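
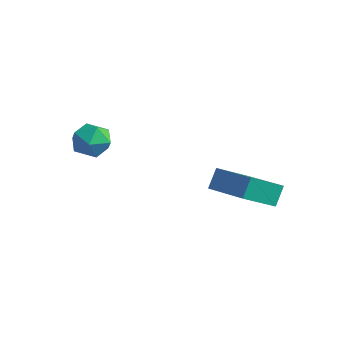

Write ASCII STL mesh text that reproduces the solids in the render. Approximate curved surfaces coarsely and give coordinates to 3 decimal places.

solid 
facet normal -0.473 0.829 0.299
outer loop
vertex -3.981 -1.235 2.039
vertex -4.014 -1.583 2.952
vertex -3.252 -1.044 2.662
endloop
endfacet
facet normal -0.039 0.967 -0.251
outer loop
vertex -3.981 -1.235 2.039
vertex -3.252 -1.044 2.662
vertex -3.053 -1.277 1.733
endloop
endfacet
facet normal -0.238 0.554 -0.797
outer loop
vertex -3.981 -1.235 2.039
vertex -3.053 -1.277 1.733
vertex -3.693 -1.96 1.449
endloop
endfacet
facet normal -0.794 0.161 -0.586
outer loop
vertex -3.981 -1.235 2.039
vertex -3.693 -1.96 1.449
vertex -4.287 -2.149 2.203
endloop
endfacet
facet normal -0.939 0.331 0.092
outer loop
vertex -3.981 -1.235 2.039
vertex -4.287 -2.149 2.203
vertex -4.014 -1.583 2.952
endloop
endfacet
facet normal 0.623 0.780 -0.062
outer loop
vertex -3.053 -1.277 1.733
vertex -3.252 -1.044 2.662
vertex -2.513 -1.651 2.457
endloop
endfacet
facet normal -0.079 0.556 0.827
outer loop
vertex -3.252 -1.044 2.662
vertex -4.014 -1.583 2.952
vertex -3.107 -1.84 3.211
endloop
endfacet
facet normal -0.834 -0.250 0.493
outer loop
vertex -4.014 -1.583 2.952
vertex -4.287 -2.149 2.203
vertex -3.747 -2.523 2.927
endloop
endfacet
facet normal -0.599 -0.526 -0.604
outer loop
vertex -4.287 -2.149 2.203
vertex -3.693 -1.96 1.449
vertex -3.548 -2.756 1.998
endloop
endfacet
facet normal 0.302 0.111 -0.947
outer loop
vertex -3.693 -1.96 1.449
vertex -3.053 -1.277 1.733
vertex -2.786 -2.217 1.708
endloop
endfacet
facet normal 0.794 -0.161 0.586
outer loop
vertex -2.819 -2.565 2.621
vertex -2.513 -1.651 2.457
vertex -3.107 -1.84 3.211
endloop
endfacet
facet normal 0.238 -0.554 0.797
outer loop
vertex -2.819 -2.565 2.621
vertex -3.107 -1.84 3.211
vertex -3.747 -2.523 2.927
endloop
endfacet
facet normal 0.039 -0.967 0.251
outer loop
vertex -2.819 -2.565 2.621
vertex -3.747 -2.523 2.927
vertex -3.548 -2.756 1.998
endloop
endfacet
facet normal 0.473 -0.829 -0.299
outer loop
vertex -2.819 -2.565 2.621
vertex -3.548 -2.756 1.998
vertex -2.786 -2.217 1.708
endloop
endfacet
facet normal 0.939 -0.331 -0.092
outer loop
vertex -2.819 -2.565 2.621
vertex -2.786 -2.217 1.708
vertex -2.513 -1.651 2.457
endloop
endfacet
facet normal 0.599 0.526 0.604
outer loop
vertex -3.107 -1.84 3.211
vertex -2.513 -1.651 2.457
vertex -3.252 -1.044 2.662
endloop
endfacet
facet normal -0.302 -0.111 0.947
outer loop
vertex -3.747 -2.523 2.927
vertex -3.107 -1.84 3.211
vertex -4.014 -1.583 2.952
endloop
endfacet
facet normal -0.623 -0.780 0.062
outer loop
vertex -3.548 -2.756 1.998
vertex -3.747 -2.523 2.927
vertex -4.287 -2.149 2.203
endloop
endfacet
facet normal 0.079 -0.556 -0.827
outer loop
vertex -2.786 -2.217 1.708
vertex -3.548 -2.756 1.998
vertex -3.693 -1.96 1.449
endloop
endfacet
facet normal 0.834 0.250 -0.493
outer loop
vertex -2.513 -1.651 2.457
vertex -2.786 -2.217 1.708
vertex -3.053 -1.277 1.733
endloop
endfacet
facet normal -0.971 0.097 -0.217
outer loop
vertex 0.026 2.029 0.337
vertex 0.43 3.643 -0.755
vertex 0.162 1.388 -0.559
endloop
endfacet
facet normal -0.203 -0.811 0.549
outer loop
vertex 2.29 1.177 -0.085
vertex 0.026 2.029 0.337
vertex 0.162 1.388 -0.559
endloop
endfacet
facet normal -0.971 0.097 -0.217
outer loop
vertex 0.162 1.388 -0.559
vertex 0.43 3.643 -0.755
vertex 0.566 3.002 -1.651
endloop
endfacet
facet normal 0.123 -0.577 -0.807
outer loop
vertex 0.566 3.002 -1.651
vertex 2.29 1.177 -0.085
vertex 0.162 1.388 -0.559
endloop
endfacet
facet normal -0.123 0.577 0.807
outer loop
vertex 0.026 2.029 0.337
vertex 2.558 3.432 -0.281
vertex 0.43 3.643 -0.755
endloop
endfacet
facet normal -0.203 -0.811 0.549
outer loop
vertex 2.154 1.818 0.811
vertex 0.026 2.029 0.337
vertex 2.29 1.177 -0.085
endloop
endfacet
facet normal -0.123 0.577 0.807
outer loop
vertex 2.154 1.818 0.811
vertex 2.558 3.432 -0.281
vertex 0.026 2.029 0.337
endloop
endfacet
facet normal 0.203 0.811 -0.549
outer loop
vertex 0.43 3.643 -0.755
vertex 2.558 3.432 -0.281
vertex 0.566 3.002 -1.651
endloop
endfacet
facet normal 0.123 -0.577 -0.807
outer loop
vertex 2.694 2.791 -1.177
vertex 2.29 1.177 -0.085
vertex 0.566 3.002 -1.651
endloop
endfacet
facet normal 0.203 0.811 -0.549
outer loop
vertex 0.566 3.002 -1.651
vertex 2.558 3.432 -0.281
vertex 2.694 2.791 -1.177
endloop
endfacet
facet normal 0.971 -0.097 0.217
outer loop
vertex 2.694 2.791 -1.177
vertex 2.154 1.818 0.811
vertex 2.29 1.177 -0.085
endloop
endfacet
facet normal 0.971 -0.097 0.217
outer loop
vertex 2.558 3.432 -0.281
vertex 2.154 1.818 0.811
vertex 2.694 2.791 -1.177
endloop
endfacet

endsolid


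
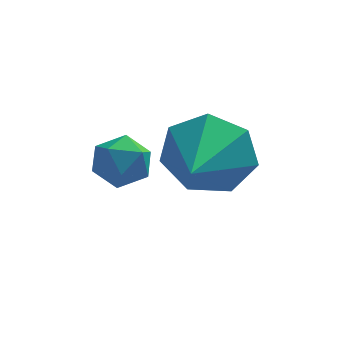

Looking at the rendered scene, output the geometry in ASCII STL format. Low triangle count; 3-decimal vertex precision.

solid 
facet normal 0.253 0.919 -0.304
outer loop
vertex 4.136 0.123 0.834
vertex 3.7 0.522 1.678
vertex 4.673 0.21 1.544
endloop
endfacet
facet normal 0.539 -0.783 -0.311
outer loop
vertex 4.136 0.123 0.834
vertex 4.673 0.21 1.544
vertex 3.28 -1.002 2.182
endloop
endfacet
facet normal 0.253 0.918 -0.304
outer loop
vertex 4.673 0.21 1.544
vertex 3.7 0.522 1.678
vertex 4.476 0.533 2.355
endloop
endfacet
facet normal 0.699 -0.590 0.405
outer loop
vertex 4.673 0.21 1.544
vertex 4.476 0.533 2.355
vertex 3.28 -1.002 2.182
endloop
endfacet
facet normal 0.252 0.919 -0.304
outer loop
vertex 4.476 0.533 2.355
vertex 3.7 0.522 1.678
vertex 3.695 0.847 2.655
endloop
endfacet
facet normal 0.239 -0.291 0.926
outer loop
vertex 4.476 0.533 2.355
vertex 3.695 0.847 2.655
vertex 3.28 -1.002 2.182
endloop
endfacet
facet normal 0.253 0.918 -0.304
outer loop
vertex 3.695 0.847 2.655
vertex 3.7 0.522 1.678
vertex 2.918 0.917 2.22
endloop
endfacet
facet normal -0.493 -0.110 0.863
outer loop
vertex 3.695 0.847 2.655
vertex 2.918 0.917 2.22
vertex 3.28 -1.002 2.182
endloop
endfacet
facet normal 0.254 0.918 -0.304
outer loop
vertex 2.918 0.917 2.22
vertex 3.7 0.522 1.678
vertex 2.73 0.69 1.376
endloop
endfacet
facet normal -0.948 -0.184 0.261
outer loop
vertex 2.918 0.917 2.22
vertex 2.73 0.69 1.376
vertex 3.28 -1.002 2.182
endloop
endfacet
facet normal 0.254 0.918 -0.304
outer loop
vertex 2.73 0.69 1.376
vertex 3.7 0.522 1.678
vertex 3.272 0.336 0.76
endloop
endfacet
facet normal -0.781 -0.457 -0.425
outer loop
vertex 2.73 0.69 1.376
vertex 3.272 0.336 0.76
vertex 3.28 -1.002 2.182
endloop
endfacet
facet normal 0.252 0.919 -0.304
outer loop
vertex 3.272 0.336 0.76
vertex 3.7 0.522 1.678
vertex 4.136 0.123 0.834
endloop
endfacet
facet normal -0.120 -0.723 -0.680
outer loop
vertex 3.272 0.336 0.76
vertex 4.136 0.123 0.834
vertex 3.28 -1.002 2.182
endloop
endfacet
facet normal -0.876 -0.141 0.461
outer loop
vertex 1.456 0.528 1.961
vertex 1.392 -0.08 1.654
vertex 1.704 -0.034 2.261
endloop
endfacet
facet normal -0.439 0.265 0.859
outer loop
vertex 1.456 0.528 1.961
vertex 1.704 -0.034 2.261
vertex 2.067 0.545 2.268
endloop
endfacet
facet normal -0.263 0.839 0.476
outer loop
vertex 1.456 0.528 1.961
vertex 2.067 0.545 2.268
vertex 1.978 0.858 1.667
endloop
endfacet
facet normal -0.590 0.792 -0.159
outer loop
vertex 1.456 0.528 1.961
vertex 1.978 0.858 1.667
vertex 1.561 0.471 1.288
endloop
endfacet
facet normal -0.968 0.186 -0.167
outer loop
vertex 1.456 0.528 1.961
vertex 1.561 0.471 1.288
vertex 1.392 -0.08 1.654
endloop
endfacet
facet normal 0.156 -0.110 0.982
outer loop
vertex 2.067 0.545 2.268
vertex 1.704 -0.034 2.261
vertex 2.379 -0.051 2.152
endloop
endfacet
facet normal -0.550 -0.763 0.341
outer loop
vertex 1.704 -0.034 2.261
vertex 1.392 -0.08 1.654
vertex 1.962 -0.438 1.773
endloop
endfacet
facet normal -0.699 -0.234 -0.676
outer loop
vertex 1.392 -0.08 1.654
vertex 1.561 0.471 1.288
vertex 1.873 -0.125 1.172
endloop
endfacet
facet normal -0.088 0.744 -0.662
outer loop
vertex 1.561 0.471 1.288
vertex 1.978 0.858 1.667
vertex 2.236 0.454 1.179
endloop
endfacet
facet normal 0.440 0.821 0.363
outer loop
vertex 1.978 0.858 1.667
vertex 2.067 0.545 2.268
vertex 2.548 0.5 1.786
endloop
endfacet
facet normal 0.590 -0.792 0.159
outer loop
vertex 2.484 -0.108 1.479
vertex 2.379 -0.051 2.152
vertex 1.962 -0.438 1.773
endloop
endfacet
facet normal 0.263 -0.839 -0.476
outer loop
vertex 2.484 -0.108 1.479
vertex 1.962 -0.438 1.773
vertex 1.873 -0.125 1.172
endloop
endfacet
facet normal 0.439 -0.265 -0.859
outer loop
vertex 2.484 -0.108 1.479
vertex 1.873 -0.125 1.172
vertex 2.236 0.454 1.179
endloop
endfacet
facet normal 0.876 0.141 -0.461
outer loop
vertex 2.484 -0.108 1.479
vertex 2.236 0.454 1.179
vertex 2.548 0.5 1.786
endloop
endfacet
facet normal 0.968 -0.186 0.167
outer loop
vertex 2.484 -0.108 1.479
vertex 2.548 0.5 1.786
vertex 2.379 -0.051 2.152
endloop
endfacet
facet normal 0.088 -0.744 0.662
outer loop
vertex 1.962 -0.438 1.773
vertex 2.379 -0.051 2.152
vertex 1.704 -0.034 2.261
endloop
endfacet
facet normal -0.440 -0.821 -0.363
outer loop
vertex 1.873 -0.125 1.172
vertex 1.962 -0.438 1.773
vertex 1.392 -0.08 1.654
endloop
endfacet
facet normal -0.156 0.110 -0.982
outer loop
vertex 2.236 0.454 1.179
vertex 1.873 -0.125 1.172
vertex 1.561 0.471 1.288
endloop
endfacet
facet normal 0.550 0.763 -0.341
outer loop
vertex 2.548 0.5 1.786
vertex 2.236 0.454 1.179
vertex 1.978 0.858 1.667
endloop
endfacet
facet normal 0.699 0.234 0.676
outer loop
vertex 2.379 -0.051 2.152
vertex 2.548 0.5 1.786
vertex 2.067 0.545 2.268
endloop
endfacet

endsolid


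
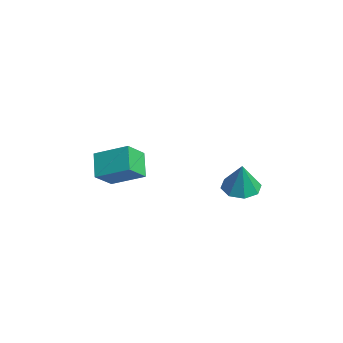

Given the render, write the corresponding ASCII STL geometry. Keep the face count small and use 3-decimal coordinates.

solid 
facet normal -0.403 0.656 -0.638
outer loop
vertex -1.594 -2.04 2.2
vertex -0.354 -2.318 1.131
vertex -2.71 -3.593 1.308
endloop
endfacet
facet normal -0.747 0.167 0.643
outer loop
vertex -2.066 -4.642 2.329
vertex -1.594 -2.04 2.2
vertex -2.71 -3.593 1.308
endloop
endfacet
facet normal -0.403 0.656 -0.638
outer loop
vertex -2.71 -3.593 1.308
vertex -0.354 -2.318 1.131
vertex -1.471 -3.87 0.24
endloop
endfacet
facet normal -0.529 -0.736 -0.423
outer loop
vertex -1.471 -3.87 0.24
vertex -2.066 -4.642 2.329
vertex -2.71 -3.593 1.308
endloop
endfacet
facet normal 0.529 0.736 0.422
outer loop
vertex -1.594 -2.04 2.2
vertex 0.29 -3.367 2.152
vertex -0.354 -2.318 1.131
endloop
endfacet
facet normal -0.746 0.167 0.644
outer loop
vertex -0.949 -3.09 3.22
vertex -1.594 -2.04 2.2
vertex -2.066 -4.642 2.329
endloop
endfacet
facet normal 0.529 0.736 0.423
outer loop
vertex -0.949 -3.09 3.22
vertex 0.29 -3.367 2.152
vertex -1.594 -2.04 2.2
endloop
endfacet
facet normal 0.747 -0.168 -0.644
outer loop
vertex -0.354 -2.318 1.131
vertex 0.29 -3.367 2.152
vertex -1.471 -3.87 0.24
endloop
endfacet
facet normal -0.529 -0.736 -0.423
outer loop
vertex -0.826 -4.92 1.26
vertex -2.066 -4.642 2.329
vertex -1.471 -3.87 0.24
endloop
endfacet
facet normal 0.747 -0.167 -0.644
outer loop
vertex -1.471 -3.87 0.24
vertex 0.29 -3.367 2.152
vertex -0.826 -4.92 1.26
endloop
endfacet
facet normal 0.403 -0.656 0.638
outer loop
vertex -0.826 -4.92 1.26
vertex -0.949 -3.09 3.22
vertex -2.066 -4.642 2.329
endloop
endfacet
facet normal 0.403 -0.656 0.638
outer loop
vertex 0.29 -3.367 2.152
vertex -0.949 -3.09 3.22
vertex -0.826 -4.92 1.26
endloop
endfacet
facet normal -0.290 0.075 -0.954
outer loop
vertex 1.065 2.612 -0.565
vertex 0.037 2.774 -0.24
vertex 0.89 3.42 -0.448
endloop
endfacet
facet normal 0.963 0.179 0.202
outer loop
vertex 1.065 2.612 -0.565
vertex 0.89 3.42 -0.448
vertex 0.603 2.626 1.62
endloop
endfacet
facet normal -0.290 0.076 -0.954
outer loop
vertex 0.89 3.42 -0.448
vertex 0.037 2.774 -0.24
vertex 0.216 3.849 -0.209
endloop
endfacet
facet normal 0.588 0.724 0.360
outer loop
vertex 0.89 3.42 -0.448
vertex 0.216 3.849 -0.209
vertex 0.603 2.626 1.62
endloop
endfacet
facet normal -0.290 0.076 -0.954
outer loop
vertex 0.216 3.849 -0.209
vertex 0.037 2.774 -0.24
vertex -0.563 3.648 0.012
endloop
endfacet
facet normal -0.053 0.825 0.563
outer loop
vertex 0.216 3.849 -0.209
vertex -0.563 3.648 0.012
vertex 0.603 2.626 1.62
endloop
endfacet
facet normal -0.290 0.076 -0.954
outer loop
vertex -0.563 3.648 0.012
vertex 0.037 2.774 -0.24
vertex -0.99 2.936 0.085
endloop
endfacet
facet normal -0.585 0.422 0.692
outer loop
vertex -0.563 3.648 0.012
vertex -0.99 2.936 0.085
vertex 0.603 2.626 1.62
endloop
endfacet
facet normal -0.290 0.076 -0.954
outer loop
vertex -0.99 2.936 0.085
vertex 0.037 2.774 -0.24
vertex -0.816 2.128 -0.032
endloop
endfacet
facet normal -0.697 -0.248 0.673
outer loop
vertex -0.99 2.936 0.085
vertex -0.816 2.128 -0.032
vertex 0.603 2.626 1.62
endloop
endfacet
facet normal -0.290 0.076 -0.954
outer loop
vertex -0.816 2.128 -0.032
vertex 0.037 2.774 -0.24
vertex -0.142 1.699 -0.271
endloop
endfacet
facet normal -0.322 -0.794 0.516
outer loop
vertex -0.816 2.128 -0.032
vertex -0.142 1.699 -0.271
vertex 0.603 2.626 1.62
endloop
endfacet
facet normal -0.290 0.076 -0.954
outer loop
vertex -0.142 1.699 -0.271
vertex 0.037 2.774 -0.24
vertex 0.637 1.9 -0.492
endloop
endfacet
facet normal 0.320 -0.895 0.313
outer loop
vertex -0.142 1.699 -0.271
vertex 0.637 1.9 -0.492
vertex 0.603 2.626 1.62
endloop
endfacet
facet normal -0.290 0.076 -0.954
outer loop
vertex 0.637 1.9 -0.492
vertex 0.037 2.774 -0.24
vertex 1.065 2.612 -0.565
endloop
endfacet
facet normal 0.851 -0.493 0.183
outer loop
vertex 0.637 1.9 -0.492
vertex 1.065 2.612 -0.565
vertex 0.603 2.626 1.62
endloop
endfacet

endsolid


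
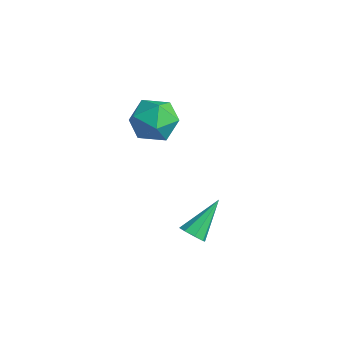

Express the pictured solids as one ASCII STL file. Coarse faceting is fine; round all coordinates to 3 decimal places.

solid 
facet normal 0.283 0.957 0.068
outer loop
vertex -3.874 1.889 3.19
vertex -4.211 1.915 4.23
vertex -3.183 1.628 3.996
endloop
endfacet
facet normal 0.692 0.602 -0.398
outer loop
vertex -3.874 1.889 3.19
vertex -3.183 1.628 3.996
vertex -3.198 1.037 3.076
endloop
endfacet
facet normal 0.267 0.333 -0.904
outer loop
vertex -3.874 1.889 3.19
vertex -3.198 1.037 3.076
vertex -4.237 0.96 2.741
endloop
endfacet
facet normal -0.405 0.521 -0.751
outer loop
vertex -3.874 1.889 3.19
vertex -4.237 0.96 2.741
vertex -4.863 1.503 3.455
endloop
endfacet
facet normal -0.394 0.907 -0.150
outer loop
vertex -3.874 1.889 3.19
vertex -4.863 1.503 3.455
vertex -4.211 1.915 4.23
endloop
endfacet
facet normal 0.997 0.058 -0.053
outer loop
vertex -3.198 1.037 3.076
vertex -3.183 1.628 3.996
vertex -3.117 0.537 4.045
endloop
endfacet
facet normal 0.335 0.631 0.699
outer loop
vertex -3.183 1.628 3.996
vertex -4.211 1.915 4.23
vertex -3.743 1.08 4.759
endloop
endfacet
facet normal -0.760 0.550 0.347
outer loop
vertex -4.211 1.915 4.23
vertex -4.863 1.503 3.455
vertex -4.782 1.003 4.424
endloop
endfacet
facet normal -0.777 -0.075 -0.624
outer loop
vertex -4.863 1.503 3.455
vertex -4.237 0.96 2.741
vertex -4.797 0.412 3.504
endloop
endfacet
facet normal 0.309 -0.379 -0.872
outer loop
vertex -4.237 0.96 2.741
vertex -3.198 1.037 3.076
vertex -3.769 0.125 3.27
endloop
endfacet
facet normal 0.405 -0.521 0.751
outer loop
vertex -4.106 0.151 4.31
vertex -3.117 0.537 4.045
vertex -3.743 1.08 4.759
endloop
endfacet
facet normal -0.267 -0.333 0.904
outer loop
vertex -4.106 0.151 4.31
vertex -3.743 1.08 4.759
vertex -4.782 1.003 4.424
endloop
endfacet
facet normal -0.692 -0.602 0.398
outer loop
vertex -4.106 0.151 4.31
vertex -4.782 1.003 4.424
vertex -4.797 0.412 3.504
endloop
endfacet
facet normal -0.283 -0.957 -0.068
outer loop
vertex -4.106 0.151 4.31
vertex -4.797 0.412 3.504
vertex -3.769 0.125 3.27
endloop
endfacet
facet normal 0.394 -0.907 0.150
outer loop
vertex -4.106 0.151 4.31
vertex -3.769 0.125 3.27
vertex -3.117 0.537 4.045
endloop
endfacet
facet normal 0.777 0.075 0.624
outer loop
vertex -3.743 1.08 4.759
vertex -3.117 0.537 4.045
vertex -3.183 1.628 3.996
endloop
endfacet
facet normal -0.309 0.379 0.872
outer loop
vertex -4.782 1.003 4.424
vertex -3.743 1.08 4.759
vertex -4.211 1.915 4.23
endloop
endfacet
facet normal -0.997 -0.058 0.053
outer loop
vertex -4.797 0.412 3.504
vertex -4.782 1.003 4.424
vertex -4.863 1.503 3.455
endloop
endfacet
facet normal -0.335 -0.631 -0.699
outer loop
vertex -3.769 0.125 3.27
vertex -4.797 0.412 3.504
vertex -4.237 0.96 2.741
endloop
endfacet
facet normal 0.760 -0.550 -0.347
outer loop
vertex -3.117 0.537 4.045
vertex -3.769 0.125 3.27
vertex -3.198 1.037 3.076
endloop
endfacet
facet normal 0.135 -0.758 -0.638
outer loop
vertex 1.366 -0.528 1.264
vertex 0.812 -0.611 1.245
vertex 1.176 -0.301 0.954
endloop
endfacet
facet normal 0.814 0.576 -0.077
outer loop
vertex 1.366 -0.528 1.264
vertex 1.176 -0.301 0.954
vertex 0.568 0.751 2.395
endloop
endfacet
facet normal 0.134 -0.757 -0.639
outer loop
vertex 1.176 -0.301 0.954
vertex 0.812 -0.611 1.245
vertex 0.773 -0.255 0.815
endloop
endfacet
facet normal 0.265 0.829 -0.493
outer loop
vertex 1.176 -0.301 0.954
vertex 0.773 -0.255 0.815
vertex 0.568 0.751 2.395
endloop
endfacet
facet normal 0.136 -0.757 -0.639
outer loop
vertex 0.773 -0.255 0.815
vertex 0.812 -0.611 1.245
vertex 0.393 -0.418 0.927
endloop
endfacet
facet normal -0.462 0.720 -0.518
outer loop
vertex 0.773 -0.255 0.815
vertex 0.393 -0.418 0.927
vertex 0.568 0.751 2.395
endloop
endfacet
facet normal 0.136 -0.758 -0.639
outer loop
vertex 0.393 -0.418 0.927
vertex 0.812 -0.611 1.245
vertex 0.259 -0.694 1.226
endloop
endfacet
facet normal -0.941 0.310 -0.135
outer loop
vertex 0.393 -0.418 0.927
vertex 0.259 -0.694 1.226
vertex 0.568 0.751 2.395
endloop
endfacet
facet normal 0.136 -0.757 -0.639
outer loop
vertex 0.259 -0.694 1.226
vertex 0.812 -0.611 1.245
vertex 0.448 -0.922 1.536
endloop
endfacet
facet normal -0.890 -0.156 0.428
outer loop
vertex 0.259 -0.694 1.226
vertex 0.448 -0.922 1.536
vertex 0.568 0.751 2.395
endloop
endfacet
facet normal 0.134 -0.756 -0.640
outer loop
vertex 0.448 -0.922 1.536
vertex 0.812 -0.611 1.245
vertex 0.851 -0.968 1.675
endloop
endfacet
facet normal -0.339 -0.410 0.847
outer loop
vertex 0.448 -0.922 1.536
vertex 0.851 -0.968 1.675
vertex 0.568 0.751 2.395
endloop
endfacet
facet normal 0.136 -0.756 -0.640
outer loop
vertex 0.851 -0.968 1.675
vertex 0.812 -0.611 1.245
vertex 1.231 -0.805 1.563
endloop
endfacet
facet normal 0.386 -0.302 0.872
outer loop
vertex 0.851 -0.968 1.675
vertex 1.231 -0.805 1.563
vertex 0.568 0.751 2.395
endloop
endfacet
facet normal 0.135 -0.757 -0.640
outer loop
vertex 1.231 -0.805 1.563
vertex 0.812 -0.611 1.245
vertex 1.366 -0.528 1.264
endloop
endfacet
facet normal 0.865 0.107 0.490
outer loop
vertex 1.231 -0.805 1.563
vertex 1.366 -0.528 1.264
vertex 0.568 0.751 2.395
endloop
endfacet

endsolid


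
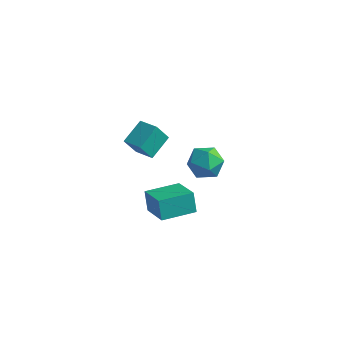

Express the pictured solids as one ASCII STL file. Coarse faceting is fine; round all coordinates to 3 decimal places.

solid 
facet normal -0.707 0.545 -0.450
outer loop
vertex -1.917 0.508 -3.264
vertex -0.553 2.164 -3.404
vertex -1.494 0.056 -4.475
endloop
endfacet
facet normal -0.635 -0.770 0.066
outer loop
vertex 0.013 -1.104 -3.516
vertex -1.917 0.508 -3.264
vertex -1.494 0.056 -4.475
endloop
endfacet
facet normal -0.708 0.545 -0.450
outer loop
vertex -1.494 0.056 -4.475
vertex -0.553 2.164 -3.404
vertex -0.13 1.713 -4.615
endloop
endfacet
facet normal 0.311 -0.332 -0.891
outer loop
vertex -0.13 1.713 -4.615
vertex 0.013 -1.104 -3.516
vertex -1.494 0.056 -4.475
endloop
endfacet
facet normal -0.311 0.332 0.891
outer loop
vertex -1.917 0.508 -3.264
vertex 0.954 1.004 -2.445
vertex -0.553 2.164 -3.404
endloop
endfacet
facet normal -0.635 -0.770 0.065
outer loop
vertex -0.41 -0.653 -2.305
vertex -1.917 0.508 -3.264
vertex 0.013 -1.104 -3.516
endloop
endfacet
facet normal -0.311 0.332 0.891
outer loop
vertex -0.41 -0.653 -2.305
vertex 0.954 1.004 -2.445
vertex -1.917 0.508 -3.264
endloop
endfacet
facet normal 0.634 0.770 -0.065
outer loop
vertex -0.553 2.164 -3.404
vertex 0.954 1.004 -2.445
vertex -0.13 1.713 -4.615
endloop
endfacet
facet normal 0.311 -0.332 -0.891
outer loop
vertex 1.377 0.552 -3.656
vertex 0.013 -1.104 -3.516
vertex -0.13 1.713 -4.615
endloop
endfacet
facet normal 0.635 0.770 -0.066
outer loop
vertex -0.13 1.713 -4.615
vertex 0.954 1.004 -2.445
vertex 1.377 0.552 -3.656
endloop
endfacet
facet normal 0.708 -0.545 0.450
outer loop
vertex 1.377 0.552 -3.656
vertex -0.41 -0.653 -2.305
vertex 0.013 -1.104 -3.516
endloop
endfacet
facet normal 0.708 -0.544 0.450
outer loop
vertex 0.954 1.004 -2.445
vertex -0.41 -0.653 -2.305
vertex 1.377 0.552 -3.656
endloop
endfacet
facet normal -0.452 -0.219 0.865
outer loop
vertex 0.196 2.56 -0.015
vertex 0.558 1.432 -0.111
vertex 1.239 2.229 0.446
endloop
endfacet
facet normal -0.233 0.460 0.857
outer loop
vertex 0.196 2.56 -0.015
vertex 1.239 2.229 0.446
vertex 1.147 3.262 -0.134
endloop
endfacet
facet normal -0.542 0.785 0.301
outer loop
vertex 0.196 2.56 -0.015
vertex 1.147 3.262 -0.134
vertex 0.408 3.103 -1.05
endloop
endfacet
facet normal -0.951 0.306 -0.034
outer loop
vertex 0.196 2.56 -0.015
vertex 0.408 3.103 -1.05
vertex 0.044 1.972 -1.037
endloop
endfacet
facet normal -0.896 -0.314 0.314
outer loop
vertex 0.196 2.56 -0.015
vertex 0.044 1.972 -1.037
vertex 0.558 1.432 -0.111
endloop
endfacet
facet normal 0.472 0.463 0.750
outer loop
vertex 1.147 3.262 -0.134
vertex 1.239 2.229 0.446
vertex 2.096 2.568 -0.303
endloop
endfacet
facet normal 0.119 -0.635 0.763
outer loop
vertex 1.239 2.229 0.446
vertex 0.558 1.432 -0.111
vertex 1.732 1.437 -0.29
endloop
endfacet
facet normal -0.600 -0.790 -0.127
outer loop
vertex 0.558 1.432 -0.111
vertex 0.044 1.972 -1.037
vertex 0.993 1.278 -1.206
endloop
endfacet
facet normal -0.689 0.214 -0.692
outer loop
vertex 0.044 1.972 -1.037
vertex 0.408 3.103 -1.05
vertex 0.901 2.311 -1.786
endloop
endfacet
facet normal -0.027 0.988 -0.150
outer loop
vertex 0.408 3.103 -1.05
vertex 1.147 3.262 -0.134
vertex 1.582 3.108 -1.229
endloop
endfacet
facet normal 0.951 -0.306 0.034
outer loop
vertex 1.944 1.98 -1.325
vertex 2.096 2.568 -0.303
vertex 1.732 1.437 -0.29
endloop
endfacet
facet normal 0.542 -0.785 -0.301
outer loop
vertex 1.944 1.98 -1.325
vertex 1.732 1.437 -0.29
vertex 0.993 1.278 -1.206
endloop
endfacet
facet normal 0.233 -0.460 -0.857
outer loop
vertex 1.944 1.98 -1.325
vertex 0.993 1.278 -1.206
vertex 0.901 2.311 -1.786
endloop
endfacet
facet normal 0.452 0.219 -0.865
outer loop
vertex 1.944 1.98 -1.325
vertex 0.901 2.311 -1.786
vertex 1.582 3.108 -1.229
endloop
endfacet
facet normal 0.896 0.314 -0.314
outer loop
vertex 1.944 1.98 -1.325
vertex 1.582 3.108 -1.229
vertex 2.096 2.568 -0.303
endloop
endfacet
facet normal 0.689 -0.214 0.692
outer loop
vertex 1.732 1.437 -0.29
vertex 2.096 2.568 -0.303
vertex 1.239 2.229 0.446
endloop
endfacet
facet normal 0.027 -0.988 0.150
outer loop
vertex 0.993 1.278 -1.206
vertex 1.732 1.437 -0.29
vertex 0.558 1.432 -0.111
endloop
endfacet
facet normal -0.472 -0.463 -0.750
outer loop
vertex 0.901 2.311 -1.786
vertex 0.993 1.278 -1.206
vertex 0.044 1.972 -1.037
endloop
endfacet
facet normal -0.119 0.635 -0.763
outer loop
vertex 1.582 3.108 -1.229
vertex 0.901 2.311 -1.786
vertex 0.408 3.103 -1.05
endloop
endfacet
facet normal 0.600 0.790 0.127
outer loop
vertex 2.096 2.568 -0.303
vertex 1.582 3.108 -1.229
vertex 1.147 3.262 -0.134
endloop
endfacet
facet normal -0.382 -0.334 0.862
outer loop
vertex -0.446 -0.726 4.759
vertex -1.673 -0.318 4.373
vertex -0.711 -2.163 4.084
endloop
endfacet
facet normal 0.909 -0.302 0.286
outer loop
vertex -0.207 -1.722 2.947
vertex -0.446 -0.726 4.759
vertex -0.711 -2.163 4.084
endloop
endfacet
facet normal -0.382 -0.334 0.862
outer loop
vertex -0.711 -2.163 4.084
vertex -1.673 -0.318 4.373
vertex -1.939 -1.755 3.698
endloop
endfacet
facet normal -0.165 -0.893 -0.419
outer loop
vertex -1.939 -1.755 3.698
vertex -0.207 -1.722 2.947
vertex -0.711 -2.163 4.084
endloop
endfacet
facet normal 0.165 0.893 0.419
outer loop
vertex -0.446 -0.726 4.759
vertex -1.169 0.123 3.236
vertex -1.673 -0.318 4.373
endloop
endfacet
facet normal 0.909 -0.303 0.286
outer loop
vertex 0.059 -0.285 3.622
vertex -0.446 -0.726 4.759
vertex -0.207 -1.722 2.947
endloop
endfacet
facet normal 0.165 0.893 0.419
outer loop
vertex 0.059 -0.285 3.622
vertex -1.169 0.123 3.236
vertex -0.446 -0.726 4.759
endloop
endfacet
facet normal -0.909 0.303 -0.286
outer loop
vertex -1.673 -0.318 4.373
vertex -1.169 0.123 3.236
vertex -1.939 -1.755 3.698
endloop
endfacet
facet normal -0.165 -0.893 -0.419
outer loop
vertex -1.434 -1.314 2.561
vertex -0.207 -1.722 2.947
vertex -1.939 -1.755 3.698
endloop
endfacet
facet normal -0.909 0.302 -0.287
outer loop
vertex -1.939 -1.755 3.698
vertex -1.169 0.123 3.236
vertex -1.434 -1.314 2.561
endloop
endfacet
facet normal 0.382 0.334 -0.862
outer loop
vertex -1.434 -1.314 2.561
vertex 0.059 -0.285 3.622
vertex -0.207 -1.722 2.947
endloop
endfacet
facet normal 0.382 0.334 -0.862
outer loop
vertex -1.169 0.123 3.236
vertex 0.059 -0.285 3.622
vertex -1.434 -1.314 2.561
endloop
endfacet

endsolid


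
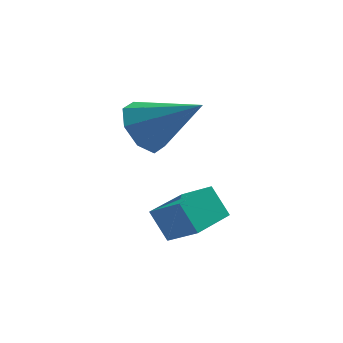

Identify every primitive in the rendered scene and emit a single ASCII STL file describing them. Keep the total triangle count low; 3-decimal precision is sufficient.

solid 
facet normal -0.790 0.245 -0.562
outer loop
vertex 0.122 2.79 -1.163
vertex -0.421 2.027 -0.732
vertex -0.265 3.022 -0.517
endloop
endfacet
facet normal 0.652 0.748 0.122
outer loop
vertex 0.122 2.79 -1.163
vertex -0.265 3.022 -0.517
vertex 1.301 1.493 0.492
endloop
endfacet
facet normal -0.790 0.245 -0.562
outer loop
vertex -0.265 3.022 -0.517
vertex -0.421 2.027 -0.732
vertex -0.744 2.672 0.003
endloop
endfacet
facet normal 0.236 0.692 0.683
outer loop
vertex -0.265 3.022 -0.517
vertex -0.744 2.672 0.003
vertex 1.301 1.493 0.492
endloop
endfacet
facet normal -0.790 0.245 -0.562
outer loop
vertex -0.744 2.672 0.003
vertex -0.421 2.027 -0.732
vertex -1.033 1.944 0.092
endloop
endfacet
facet normal -0.134 0.172 0.976
outer loop
vertex -0.744 2.672 0.003
vertex -1.033 1.944 0.092
vertex 1.301 1.493 0.492
endloop
endfacet
facet normal -0.790 0.246 -0.562
outer loop
vertex -1.033 1.944 0.092
vertex -0.421 2.027 -0.732
vertex -0.964 1.265 -0.302
endloop
endfacet
facet normal -0.240 -0.505 0.829
outer loop
vertex -1.033 1.944 0.092
vertex -0.964 1.265 -0.302
vertex 1.301 1.493 0.492
endloop
endfacet
facet normal -0.790 0.246 -0.562
outer loop
vertex -0.964 1.265 -0.302
vertex -0.421 2.027 -0.732
vertex -0.577 1.032 -0.948
endloop
endfacet
facet normal -0.020 -0.944 0.329
outer loop
vertex -0.964 1.265 -0.302
vertex -0.577 1.032 -0.948
vertex 1.301 1.493 0.492
endloop
endfacet
facet normal -0.790 0.246 -0.562
outer loop
vertex -0.577 1.032 -0.948
vertex -0.421 2.027 -0.732
vertex -0.098 1.382 -1.468
endloop
endfacet
facet normal 0.396 -0.888 -0.233
outer loop
vertex -0.577 1.032 -0.948
vertex -0.098 1.382 -1.468
vertex 1.301 1.493 0.492
endloop
endfacet
facet normal -0.790 0.245 -0.562
outer loop
vertex -0.098 1.382 -1.468
vertex -0.421 2.027 -0.732
vertex 0.191 2.11 -1.557
endloop
endfacet
facet normal 0.766 -0.369 -0.526
outer loop
vertex -0.098 1.382 -1.468
vertex 0.191 2.11 -1.557
vertex 1.301 1.493 0.492
endloop
endfacet
facet normal -0.790 0.245 -0.562
outer loop
vertex 0.191 2.11 -1.557
vertex -0.421 2.027 -0.732
vertex 0.122 2.79 -1.163
endloop
endfacet
facet normal 0.872 0.308 -0.380
outer loop
vertex 0.191 2.11 -1.557
vertex 0.122 2.79 -1.163
vertex 1.301 1.493 0.492
endloop
endfacet
facet normal -0.451 0.330 0.829
outer loop
vertex 0.653 -0.174 -2.674
vertex 1.573 1.073 -2.67
vertex -0.226 0.477 -3.412
endloop
endfacet
facet normal -0.594 -0.805 -0.003
outer loop
vertex 0.307 0.087 -4.39
vertex 0.653 -0.174 -2.674
vertex -0.226 0.477 -3.412
endloop
endfacet
facet normal -0.451 0.331 0.829
outer loop
vertex -0.226 0.477 -3.412
vertex 1.573 1.073 -2.67
vertex 0.695 1.724 -3.408
endloop
endfacet
facet normal -0.666 0.494 -0.560
outer loop
vertex 0.695 1.724 -3.408
vertex 0.307 0.087 -4.39
vertex -0.226 0.477 -3.412
endloop
endfacet
facet normal 0.666 -0.493 0.560
outer loop
vertex 0.653 -0.174 -2.674
vertex 2.106 0.683 -3.648
vertex 1.573 1.073 -2.67
endloop
endfacet
facet normal -0.594 -0.804 -0.003
outer loop
vertex 1.185 -0.564 -3.652
vertex 0.653 -0.174 -2.674
vertex 0.307 0.087 -4.39
endloop
endfacet
facet normal 0.666 -0.494 0.559
outer loop
vertex 1.185 -0.564 -3.652
vertex 2.106 0.683 -3.648
vertex 0.653 -0.174 -2.674
endloop
endfacet
facet normal 0.594 0.804 0.003
outer loop
vertex 1.573 1.073 -2.67
vertex 2.106 0.683 -3.648
vertex 0.695 1.724 -3.408
endloop
endfacet
facet normal -0.666 0.493 -0.559
outer loop
vertex 1.227 1.334 -4.386
vertex 0.307 0.087 -4.39
vertex 0.695 1.724 -3.408
endloop
endfacet
facet normal 0.594 0.805 0.002
outer loop
vertex 0.695 1.724 -3.408
vertex 2.106 0.683 -3.648
vertex 1.227 1.334 -4.386
endloop
endfacet
facet normal 0.452 -0.330 -0.829
outer loop
vertex 1.227 1.334 -4.386
vertex 1.185 -0.564 -3.652
vertex 0.307 0.087 -4.39
endloop
endfacet
facet normal 0.451 -0.331 -0.829
outer loop
vertex 2.106 0.683 -3.648
vertex 1.185 -0.564 -3.652
vertex 1.227 1.334 -4.386
endloop
endfacet

endsolid


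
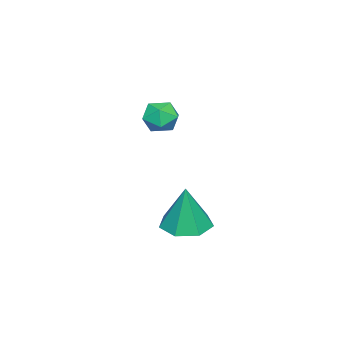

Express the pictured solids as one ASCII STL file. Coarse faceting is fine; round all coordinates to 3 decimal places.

solid 
facet normal -0.475 0.778 0.411
outer loop
vertex -3.448 2.951 2.481
vertex -3.181 2.781 3.111
vertex -2.83 3.22 2.686
endloop
endfacet
facet normal -0.308 0.913 -0.269
outer loop
vertex -3.448 2.951 2.481
vertex -2.83 3.22 2.686
vertex -2.915 2.996 2.023
endloop
endfacet
facet normal -0.614 0.410 -0.675
outer loop
vertex -3.448 2.951 2.481
vertex -2.915 2.996 2.023
vertex -3.318 2.418 2.039
endloop
endfacet
facet normal -0.969 -0.035 -0.243
outer loop
vertex -3.448 2.951 2.481
vertex -3.318 2.418 2.039
vertex -3.482 2.285 2.711
endloop
endfacet
facet normal -0.884 0.192 0.426
outer loop
vertex -3.448 2.951 2.481
vertex -3.482 2.285 2.711
vertex -3.181 2.781 3.111
endloop
endfacet
facet normal 0.398 0.853 -0.339
outer loop
vertex -2.915 2.996 2.023
vertex -2.83 3.22 2.686
vertex -2.318 2.855 2.369
endloop
endfacet
facet normal 0.130 0.634 0.762
outer loop
vertex -2.83 3.22 2.686
vertex -3.181 2.781 3.111
vertex -2.482 2.722 3.041
endloop
endfacet
facet normal -0.530 -0.313 0.788
outer loop
vertex -3.181 2.781 3.111
vertex -3.482 2.285 2.711
vertex -2.885 2.144 3.057
endloop
endfacet
facet normal -0.670 -0.680 -0.298
outer loop
vertex -3.482 2.285 2.711
vertex -3.318 2.418 2.039
vertex -2.97 1.92 2.394
endloop
endfacet
facet normal -0.096 0.040 -0.995
outer loop
vertex -3.318 2.418 2.039
vertex -2.915 2.996 2.023
vertex -2.619 2.359 1.969
endloop
endfacet
facet normal 0.969 0.035 0.243
outer loop
vertex -2.352 2.189 2.599
vertex -2.318 2.855 2.369
vertex -2.482 2.722 3.041
endloop
endfacet
facet normal 0.614 -0.410 0.675
outer loop
vertex -2.352 2.189 2.599
vertex -2.482 2.722 3.041
vertex -2.885 2.144 3.057
endloop
endfacet
facet normal 0.308 -0.913 0.269
outer loop
vertex -2.352 2.189 2.599
vertex -2.885 2.144 3.057
vertex -2.97 1.92 2.394
endloop
endfacet
facet normal 0.475 -0.778 -0.411
outer loop
vertex -2.352 2.189 2.599
vertex -2.97 1.92 2.394
vertex -2.619 2.359 1.969
endloop
endfacet
facet normal 0.884 -0.192 -0.426
outer loop
vertex -2.352 2.189 2.599
vertex -2.619 2.359 1.969
vertex -2.318 2.855 2.369
endloop
endfacet
facet normal 0.670 0.680 0.298
outer loop
vertex -2.482 2.722 3.041
vertex -2.318 2.855 2.369
vertex -2.83 3.22 2.686
endloop
endfacet
facet normal 0.096 -0.040 0.995
outer loop
vertex -2.885 2.144 3.057
vertex -2.482 2.722 3.041
vertex -3.181 2.781 3.111
endloop
endfacet
facet normal -0.398 -0.853 0.339
outer loop
vertex -2.97 1.92 2.394
vertex -2.885 2.144 3.057
vertex -3.482 2.285 2.711
endloop
endfacet
facet normal -0.130 -0.634 -0.762
outer loop
vertex -2.619 2.359 1.969
vertex -2.97 1.92 2.394
vertex -3.318 2.418 2.039
endloop
endfacet
facet normal 0.530 0.313 -0.788
outer loop
vertex -2.318 2.855 2.369
vertex -2.619 2.359 1.969
vertex -2.915 2.996 2.023
endloop
endfacet
facet normal -0.149 -0.053 -0.987
outer loop
vertex -2.329 4.211 -2.26
vertex -2.873 3.492 -2.139
vertex -3.094 4.375 -2.153
endloop
endfacet
facet normal 0.242 0.910 0.337
outer loop
vertex -2.329 4.211 -2.26
vertex -3.094 4.375 -2.153
vertex -2.607 3.588 -0.381
endloop
endfacet
facet normal -0.150 -0.053 -0.987
outer loop
vertex -3.094 4.375 -2.153
vertex -2.873 3.492 -2.139
vertex -3.693 3.874 -2.035
endloop
endfacet
facet normal -0.514 0.723 0.462
outer loop
vertex -3.094 4.375 -2.153
vertex -3.693 3.874 -2.035
vertex -2.607 3.588 -0.381
endloop
endfacet
facet normal -0.150 -0.054 -0.987
outer loop
vertex -3.693 3.874 -2.035
vertex -2.873 3.492 -2.139
vertex -3.674 3.085 -1.995
endloop
endfacet
facet normal -0.835 0.008 0.550
outer loop
vertex -3.693 3.874 -2.035
vertex -3.674 3.085 -1.995
vertex -2.607 3.588 -0.381
endloop
endfacet
facet normal -0.150 -0.054 -0.987
outer loop
vertex -3.674 3.085 -1.995
vertex -2.873 3.492 -2.139
vertex -3.053 2.603 -2.063
endloop
endfacet
facet normal -0.481 -0.695 0.535
outer loop
vertex -3.674 3.085 -1.995
vertex -3.053 2.603 -2.063
vertex -2.607 3.588 -0.381
endloop
endfacet
facet normal -0.150 -0.054 -0.987
outer loop
vertex -3.053 2.603 -2.063
vertex -2.873 3.492 -2.139
vertex -2.296 2.791 -2.188
endloop
endfacet
facet normal 0.284 -0.858 0.427
outer loop
vertex -3.053 2.603 -2.063
vertex -2.296 2.791 -2.188
vertex -2.607 3.588 -0.381
endloop
endfacet
facet normal -0.150 -0.054 -0.987
outer loop
vertex -2.296 2.791 -2.188
vertex -2.873 3.492 -2.139
vertex -1.974 3.506 -2.276
endloop
endfacet
facet normal 0.881 -0.358 0.310
outer loop
vertex -2.296 2.791 -2.188
vertex -1.974 3.506 -2.276
vertex -2.607 3.588 -0.381
endloop
endfacet
facet normal -0.150 -0.053 -0.987
outer loop
vertex -1.974 3.506 -2.276
vertex -2.873 3.492 -2.139
vertex -2.329 4.211 -2.26
endloop
endfacet
facet normal 0.863 0.428 0.270
outer loop
vertex -1.974 3.506 -2.276
vertex -2.329 4.211 -2.26
vertex -2.607 3.588 -0.381
endloop
endfacet

endsolid


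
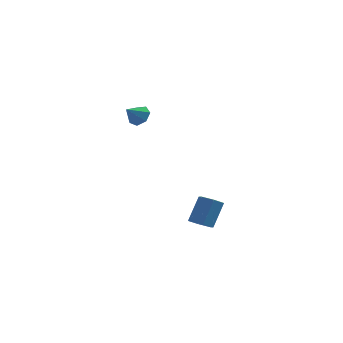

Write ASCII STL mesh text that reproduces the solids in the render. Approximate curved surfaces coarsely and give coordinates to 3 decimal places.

solid 
facet normal 0.549 0.559 -0.621
outer loop
vertex -0.456 1.77 3.83
vertex -1.005 1.961 3.517
vertex -0.707 2.243 4.034
endloop
endfacet
facet normal 0.346 -0.211 0.914
outer loop
vertex -0.456 1.77 3.83
vertex -0.707 2.243 4.034
vertex -1.575 1.379 4.163
endloop
endfacet
facet normal 0.548 0.560 -0.621
outer loop
vertex -0.707 2.243 4.034
vertex -1.005 1.961 3.517
vertex -1.182 2.503 3.849
endloop
endfacet
facet normal -0.184 0.324 0.928
outer loop
vertex -0.707 2.243 4.034
vertex -1.182 2.503 3.849
vertex -1.575 1.379 4.163
endloop
endfacet
facet normal 0.548 0.560 -0.621
outer loop
vertex -1.182 2.503 3.849
vertex -1.005 1.961 3.517
vertex -1.524 2.355 3.414
endloop
endfacet
facet normal -0.781 0.406 0.476
outer loop
vertex -1.182 2.503 3.849
vertex -1.524 2.355 3.414
vertex -1.575 1.379 4.163
endloop
endfacet
facet normal 0.549 0.561 -0.620
outer loop
vertex -1.524 2.355 3.414
vertex -1.005 1.961 3.517
vertex -1.475 1.911 3.056
endloop
endfacet
facet normal -0.994 -0.027 -0.103
outer loop
vertex -1.524 2.355 3.414
vertex -1.475 1.911 3.056
vertex -1.575 1.379 4.163
endloop
endfacet
facet normal 0.549 0.559 -0.621
outer loop
vertex -1.475 1.911 3.056
vertex -1.005 1.961 3.517
vertex -1.072 1.504 3.046
endloop
endfacet
facet normal -0.664 -0.649 -0.372
outer loop
vertex -1.475 1.911 3.056
vertex -1.072 1.504 3.046
vertex -1.575 1.379 4.163
endloop
endfacet
facet normal 0.548 0.560 -0.621
outer loop
vertex -1.072 1.504 3.046
vertex -1.005 1.961 3.517
vertex -0.618 1.441 3.39
endloop
endfacet
facet normal -0.040 -0.991 -0.129
outer loop
vertex -1.072 1.504 3.046
vertex -0.618 1.441 3.39
vertex -1.575 1.379 4.163
endloop
endfacet
facet normal 0.549 0.560 -0.621
outer loop
vertex -0.618 1.441 3.39
vertex -1.005 1.961 3.517
vertex -0.456 1.77 3.83
endloop
endfacet
facet normal 0.410 -0.796 0.444
outer loop
vertex -0.618 1.441 3.39
vertex -0.456 1.77 3.83
vertex -1.575 1.379 4.163
endloop
endfacet
facet normal -0.289 -0.495 -0.819
outer loop
vertex 2.485 1.996 -4.033
vertex 2.018 1.651 -3.66
vertex 1.846 2.248 -3.96
endloop
endfacet
facet normal 0.247 0.789 -0.563
outer loop
vertex 2.485 1.996 -4.033
vertex 1.846 2.248 -3.96
vertex 2.949 2.794 -2.713
endloop
endfacet
facet normal 0.247 0.788 -0.564
outer loop
vertex 2.949 2.794 -2.713
vertex 1.846 2.248 -3.96
vertex 2.31 3.046 -2.641
endloop
endfacet
facet normal 0.288 0.496 0.819
outer loop
vertex 2.949 2.794 -2.713
vertex 2.31 3.046 -2.641
vertex 2.482 2.449 -2.34
endloop
endfacet
facet normal -0.289 -0.495 -0.819
outer loop
vertex 1.846 2.248 -3.96
vertex 2.018 1.651 -3.66
vertex 1.38 1.903 -3.587
endloop
endfacet
facet normal -0.678 0.710 -0.191
outer loop
vertex 1.846 2.248 -3.96
vertex 1.38 1.903 -3.587
vertex 2.31 3.046 -2.641
endloop
endfacet
facet normal -0.679 0.709 -0.190
outer loop
vertex 2.31 3.046 -2.641
vertex 1.38 1.903 -3.587
vertex 1.844 2.7 -2.268
endloop
endfacet
facet normal 0.288 0.496 0.819
outer loop
vertex 2.31 3.046 -2.641
vertex 1.844 2.7 -2.268
vertex 2.482 2.449 -2.34
endloop
endfacet
facet normal -0.289 -0.495 -0.820
outer loop
vertex 1.38 1.903 -3.587
vertex 2.018 1.651 -3.66
vertex 1.551 1.306 -3.287
endloop
endfacet
facet normal -0.925 -0.078 0.372
outer loop
vertex 1.38 1.903 -3.587
vertex 1.551 1.306 -3.287
vertex 1.844 2.7 -2.268
endloop
endfacet
facet normal -0.925 -0.078 0.372
outer loop
vertex 1.844 2.7 -2.268
vertex 1.551 1.306 -3.287
vertex 2.015 2.104 -1.967
endloop
endfacet
facet normal 0.288 0.496 0.819
outer loop
vertex 1.844 2.7 -2.268
vertex 2.015 2.104 -1.967
vertex 2.482 2.449 -2.34
endloop
endfacet
facet normal -0.288 -0.496 -0.819
outer loop
vertex 1.551 1.306 -3.287
vertex 2.018 1.651 -3.66
vertex 2.19 1.054 -3.359
endloop
endfacet
facet normal -0.247 -0.788 0.563
outer loop
vertex 1.551 1.306 -3.287
vertex 2.19 1.054 -3.359
vertex 2.015 2.104 -1.967
endloop
endfacet
facet normal -0.247 -0.788 0.564
outer loop
vertex 2.015 2.104 -1.967
vertex 2.19 1.054 -3.359
vertex 2.654 1.852 -2.04
endloop
endfacet
facet normal 0.289 0.495 0.819
outer loop
vertex 2.015 2.104 -1.967
vertex 2.654 1.852 -2.04
vertex 2.482 2.449 -2.34
endloop
endfacet
facet normal -0.288 -0.496 -0.819
outer loop
vertex 2.19 1.054 -3.359
vertex 2.018 1.651 -3.66
vertex 2.656 1.4 -3.732
endloop
endfacet
facet normal 0.679 -0.709 0.190
outer loop
vertex 2.19 1.054 -3.359
vertex 2.656 1.4 -3.732
vertex 2.654 1.852 -2.04
endloop
endfacet
facet normal 0.678 -0.710 0.190
outer loop
vertex 2.654 1.852 -2.04
vertex 2.656 1.4 -3.732
vertex 3.12 2.197 -2.413
endloop
endfacet
facet normal 0.289 0.495 0.819
outer loop
vertex 2.654 1.852 -2.04
vertex 3.12 2.197 -2.413
vertex 2.482 2.449 -2.34
endloop
endfacet
facet normal -0.288 -0.496 -0.819
outer loop
vertex 2.656 1.4 -3.732
vertex 2.018 1.651 -3.66
vertex 2.485 1.996 -4.033
endloop
endfacet
facet normal 0.925 0.077 -0.372
outer loop
vertex 2.656 1.4 -3.732
vertex 2.485 1.996 -4.033
vertex 3.12 2.197 -2.413
endloop
endfacet
facet normal 0.925 0.078 -0.372
outer loop
vertex 3.12 2.197 -2.413
vertex 2.485 1.996 -4.033
vertex 2.949 2.794 -2.713
endloop
endfacet
facet normal 0.289 0.495 0.820
outer loop
vertex 3.12 2.197 -2.413
vertex 2.949 2.794 -2.713
vertex 2.482 2.449 -2.34
endloop
endfacet

endsolid


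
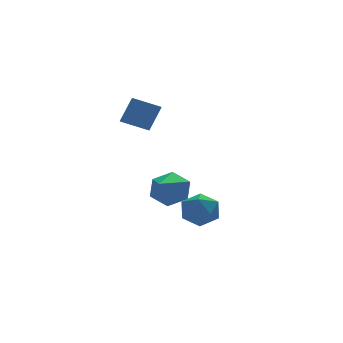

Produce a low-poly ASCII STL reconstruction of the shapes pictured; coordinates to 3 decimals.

solid 
facet normal -0.843 0.402 0.358
outer loop
vertex -0.858 1.832 4.028
vertex -0.493 2.933 3.651
vertex -1.507 1.61 2.75
endloop
endfacet
facet normal -0.300 -0.903 0.309
outer loop
vertex -0.327 1.047 2.249
vertex -0.858 1.832 4.028
vertex -1.507 1.61 2.75
endloop
endfacet
facet normal -0.843 0.402 0.358
outer loop
vertex -1.507 1.61 2.75
vertex -0.493 2.933 3.651
vertex -1.142 2.711 2.373
endloop
endfacet
facet normal -0.447 -0.153 -0.881
outer loop
vertex -1.142 2.711 2.373
vertex -0.327 1.047 2.249
vertex -1.507 1.61 2.75
endloop
endfacet
facet normal 0.447 0.153 0.881
outer loop
vertex -0.858 1.832 4.028
vertex 0.687 2.37 3.15
vertex -0.493 2.933 3.651
endloop
endfacet
facet normal -0.300 -0.903 0.309
outer loop
vertex 0.322 1.269 3.527
vertex -0.858 1.832 4.028
vertex -0.327 1.047 2.249
endloop
endfacet
facet normal 0.447 0.153 0.881
outer loop
vertex 0.322 1.269 3.527
vertex 0.687 2.37 3.15
vertex -0.858 1.832 4.028
endloop
endfacet
facet normal 0.300 0.903 -0.309
outer loop
vertex -0.493 2.933 3.651
vertex 0.687 2.37 3.15
vertex -1.142 2.711 2.373
endloop
endfacet
facet normal -0.447 -0.153 -0.881
outer loop
vertex 0.038 2.148 1.872
vertex -0.327 1.047 2.249
vertex -1.142 2.711 2.373
endloop
endfacet
facet normal 0.300 0.903 -0.309
outer loop
vertex -1.142 2.711 2.373
vertex 0.687 2.37 3.15
vertex 0.038 2.148 1.872
endloop
endfacet
facet normal 0.843 -0.402 -0.358
outer loop
vertex 0.038 2.148 1.872
vertex 0.322 1.269 3.527
vertex -0.327 1.047 2.249
endloop
endfacet
facet normal 0.843 -0.402 -0.358
outer loop
vertex 0.687 2.37 3.15
vertex 0.322 1.269 3.527
vertex 0.038 2.148 1.872
endloop
endfacet
facet normal 0.482 0.747 -0.459
outer loop
vertex 0.509 -2.011 0.079
vertex -0.309 -1.744 -0.345
vertex -0.068 -1.375 0.508
endloop
endfacet
facet normal 0.422 -0.212 0.882
outer loop
vertex 0.509 -2.011 0.079
vertex -0.068 -1.375 0.508
vertex -1.351 -3.356 0.645
endloop
endfacet
facet normal 0.482 0.747 -0.459
outer loop
vertex -0.068 -1.375 0.508
vertex -0.309 -1.744 -0.345
vertex -0.887 -1.108 0.083
endloop
endfacet
facet normal -0.362 0.296 0.884
outer loop
vertex -0.068 -1.375 0.508
vertex -0.887 -1.108 0.083
vertex -1.351 -3.356 0.645
endloop
endfacet
facet normal 0.482 0.747 -0.458
outer loop
vertex -0.887 -1.108 0.083
vertex -0.309 -1.744 -0.345
vertex -1.128 -1.476 -0.77
endloop
endfacet
facet normal -0.956 0.239 0.167
outer loop
vertex -0.887 -1.108 0.083
vertex -1.128 -1.476 -0.77
vertex -1.351 -3.356 0.645
endloop
endfacet
facet normal 0.482 0.746 -0.459
outer loop
vertex -1.128 -1.476 -0.77
vertex -0.309 -1.744 -0.345
vertex -0.551 -2.112 -1.198
endloop
endfacet
facet normal -0.768 -0.325 -0.552
outer loop
vertex -1.128 -1.476 -0.77
vertex -0.551 -2.112 -1.198
vertex -1.351 -3.356 0.645
endloop
endfacet
facet normal 0.482 0.747 -0.459
outer loop
vertex -0.551 -2.112 -1.198
vertex -0.309 -1.744 -0.345
vertex 0.268 -2.38 -0.774
endloop
endfacet
facet normal 0.015 -0.832 -0.555
outer loop
vertex -0.551 -2.112 -1.198
vertex 0.268 -2.38 -0.774
vertex -1.351 -3.356 0.645
endloop
endfacet
facet normal 0.482 0.747 -0.459
outer loop
vertex 0.268 -2.38 -0.774
vertex -0.309 -1.744 -0.345
vertex 0.509 -2.011 0.079
endloop
endfacet
facet normal 0.610 -0.775 0.163
outer loop
vertex 0.268 -2.38 -0.774
vertex 0.509 -2.011 0.079
vertex -1.351 -3.356 0.645
endloop
endfacet
facet normal 0.309 -0.106 0.945
outer loop
vertex 1.891 0.495 -1.69
vertex 1.481 -0.427 -1.659
vertex 2.437 -0.31 -1.959
endloop
endfacet
facet normal 0.752 0.317 0.578
outer loop
vertex 1.891 0.495 -1.69
vertex 2.437 -0.31 -1.959
vertex 2.493 0.541 -2.499
endloop
endfacet
facet normal 0.374 0.868 0.327
outer loop
vertex 1.891 0.495 -1.69
vertex 2.493 0.541 -2.499
vertex 1.571 0.95 -2.531
endloop
endfacet
facet normal -0.303 0.785 0.540
outer loop
vertex 1.891 0.495 -1.69
vertex 1.571 0.95 -2.531
vertex 0.945 0.352 -2.012
endloop
endfacet
facet normal -0.341 0.183 0.922
outer loop
vertex 1.891 0.495 -1.69
vertex 0.945 0.352 -2.012
vertex 1.481 -0.427 -1.659
endloop
endfacet
facet normal 0.998 -0.053 0.020
outer loop
vertex 2.493 0.541 -2.499
vertex 2.437 -0.31 -1.959
vertex 2.455 -0.352 -2.968
endloop
endfacet
facet normal 0.283 -0.738 0.613
outer loop
vertex 2.437 -0.31 -1.959
vertex 1.481 -0.427 -1.659
vertex 1.829 -0.95 -2.449
endloop
endfacet
facet normal -0.772 -0.270 0.576
outer loop
vertex 1.481 -0.427 -1.659
vertex 0.945 0.352 -2.012
vertex 0.907 -0.541 -2.481
endloop
endfacet
facet normal -0.708 0.705 -0.042
outer loop
vertex 0.945 0.352 -2.012
vertex 1.571 0.95 -2.531
vertex 0.963 0.31 -3.021
endloop
endfacet
facet normal 0.385 0.838 -0.385
outer loop
vertex 1.571 0.95 -2.531
vertex 2.493 0.541 -2.499
vertex 1.919 0.427 -3.321
endloop
endfacet
facet normal 0.303 -0.785 -0.540
outer loop
vertex 1.509 -0.495 -3.29
vertex 2.455 -0.352 -2.968
vertex 1.829 -0.95 -2.449
endloop
endfacet
facet normal -0.374 -0.868 -0.327
outer loop
vertex 1.509 -0.495 -3.29
vertex 1.829 -0.95 -2.449
vertex 0.907 -0.541 -2.481
endloop
endfacet
facet normal -0.752 -0.317 -0.578
outer loop
vertex 1.509 -0.495 -3.29
vertex 0.907 -0.541 -2.481
vertex 0.963 0.31 -3.021
endloop
endfacet
facet normal -0.309 0.106 -0.945
outer loop
vertex 1.509 -0.495 -3.29
vertex 0.963 0.31 -3.021
vertex 1.919 0.427 -3.321
endloop
endfacet
facet normal 0.341 -0.183 -0.922
outer loop
vertex 1.509 -0.495 -3.29
vertex 1.919 0.427 -3.321
vertex 2.455 -0.352 -2.968
endloop
endfacet
facet normal 0.708 -0.705 0.042
outer loop
vertex 1.829 -0.95 -2.449
vertex 2.455 -0.352 -2.968
vertex 2.437 -0.31 -1.959
endloop
endfacet
facet normal -0.385 -0.838 0.385
outer loop
vertex 0.907 -0.541 -2.481
vertex 1.829 -0.95 -2.449
vertex 1.481 -0.427 -1.659
endloop
endfacet
facet normal -0.998 0.053 -0.020
outer loop
vertex 0.963 0.31 -3.021
vertex 0.907 -0.541 -2.481
vertex 0.945 0.352 -2.012
endloop
endfacet
facet normal -0.283 0.738 -0.613
outer loop
vertex 1.919 0.427 -3.321
vertex 0.963 0.31 -3.021
vertex 1.571 0.95 -2.531
endloop
endfacet
facet normal 0.772 0.270 -0.576
outer loop
vertex 2.455 -0.352 -2.968
vertex 1.919 0.427 -3.321
vertex 2.493 0.541 -2.499
endloop
endfacet

endsolid


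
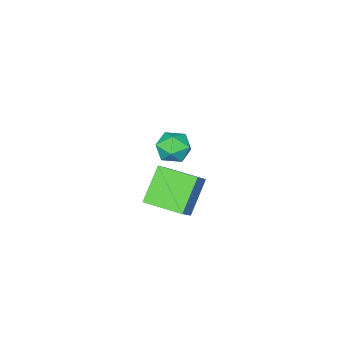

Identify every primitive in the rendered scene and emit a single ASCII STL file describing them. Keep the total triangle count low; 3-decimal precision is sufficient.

solid 
facet normal -0.323 -0.252 0.912
outer loop
vertex -1.705 1.193 3.415
vertex -1.221 0.598 3.422
vertex -0.994 1.28 3.691
endloop
endfacet
facet normal -0.370 0.453 0.811
outer loop
vertex -1.705 1.193 3.415
vertex -0.994 1.28 3.691
vertex -1.303 1.824 3.246
endloop
endfacet
facet normal -0.787 0.567 0.245
outer loop
vertex -1.705 1.193 3.415
vertex -1.303 1.824 3.246
vertex -1.721 1.478 2.703
endloop
endfacet
facet normal -0.998 -0.068 -0.005
outer loop
vertex -1.705 1.193 3.415
vertex -1.721 1.478 2.703
vertex -1.67 0.72 2.812
endloop
endfacet
facet normal -0.710 -0.573 0.408
outer loop
vertex -1.705 1.193 3.415
vertex -1.67 0.72 2.812
vertex -1.221 0.598 3.422
endloop
endfacet
facet normal 0.282 0.698 0.658
outer loop
vertex -1.303 1.824 3.246
vertex -0.994 1.28 3.691
vertex -0.57 1.62 3.148
endloop
endfacet
facet normal 0.360 -0.444 0.821
outer loop
vertex -0.994 1.28 3.691
vertex -1.221 0.598 3.422
vertex -0.519 0.862 3.257
endloop
endfacet
facet normal -0.268 -0.964 0.004
outer loop
vertex -1.221 0.598 3.422
vertex -1.67 0.72 2.812
vertex -0.937 0.516 2.714
endloop
endfacet
facet normal -0.734 -0.145 -0.664
outer loop
vertex -1.67 0.72 2.812
vertex -1.721 1.478 2.703
vertex -1.246 1.06 2.269
endloop
endfacet
facet normal -0.393 0.882 -0.260
outer loop
vertex -1.721 1.478 2.703
vertex -1.303 1.824 3.246
vertex -1.019 1.742 2.538
endloop
endfacet
facet normal 0.998 0.068 0.005
outer loop
vertex -0.535 1.147 2.545
vertex -0.57 1.62 3.148
vertex -0.519 0.862 3.257
endloop
endfacet
facet normal 0.787 -0.567 -0.245
outer loop
vertex -0.535 1.147 2.545
vertex -0.519 0.862 3.257
vertex -0.937 0.516 2.714
endloop
endfacet
facet normal 0.370 -0.453 -0.811
outer loop
vertex -0.535 1.147 2.545
vertex -0.937 0.516 2.714
vertex -1.246 1.06 2.269
endloop
endfacet
facet normal 0.323 0.252 -0.912
outer loop
vertex -0.535 1.147 2.545
vertex -1.246 1.06 2.269
vertex -1.019 1.742 2.538
endloop
endfacet
facet normal 0.710 0.573 -0.408
outer loop
vertex -0.535 1.147 2.545
vertex -1.019 1.742 2.538
vertex -0.57 1.62 3.148
endloop
endfacet
facet normal 0.734 0.145 0.664
outer loop
vertex -0.519 0.862 3.257
vertex -0.57 1.62 3.148
vertex -0.994 1.28 3.691
endloop
endfacet
facet normal 0.393 -0.882 0.260
outer loop
vertex -0.937 0.516 2.714
vertex -0.519 0.862 3.257
vertex -1.221 0.598 3.422
endloop
endfacet
facet normal -0.282 -0.698 -0.658
outer loop
vertex -1.246 1.06 2.269
vertex -0.937 0.516 2.714
vertex -1.67 0.72 2.812
endloop
endfacet
facet normal -0.360 0.444 -0.821
outer loop
vertex -1.019 1.742 2.538
vertex -1.246 1.06 2.269
vertex -1.721 1.478 2.703
endloop
endfacet
facet normal 0.268 0.964 -0.004
outer loop
vertex -0.57 1.62 3.148
vertex -1.019 1.742 2.538
vertex -1.303 1.824 3.246
endloop
endfacet
facet normal -0.665 -0.310 -0.679
outer loop
vertex -3.406 -1.679 -1.261
vertex -4.032 -0.112 -1.364
vertex -2.246 -1.301 -2.571
endloop
endfacet
facet normal 0.371 -0.927 0.061
outer loop
vertex -1.448 -0.928 -1.756
vertex -3.406 -1.679 -1.261
vertex -2.246 -1.301 -2.571
endloop
endfacet
facet normal -0.666 -0.311 -0.679
outer loop
vertex -2.246 -1.301 -2.571
vertex -4.032 -0.112 -1.364
vertex -2.873 0.266 -2.674
endloop
endfacet
facet normal 0.648 0.211 -0.731
outer loop
vertex -2.873 0.266 -2.674
vertex -1.448 -0.928 -1.756
vertex -2.246 -1.301 -2.571
endloop
endfacet
facet normal -0.648 -0.211 0.731
outer loop
vertex -3.406 -1.679 -1.261
vertex -3.234 0.261 -0.549
vertex -4.032 -0.112 -1.364
endloop
endfacet
facet normal 0.371 -0.927 0.061
outer loop
vertex -2.607 -1.306 -0.446
vertex -3.406 -1.679 -1.261
vertex -1.448 -0.928 -1.756
endloop
endfacet
facet normal -0.648 -0.211 0.732
outer loop
vertex -2.607 -1.306 -0.446
vertex -3.234 0.261 -0.549
vertex -3.406 -1.679 -1.261
endloop
endfacet
facet normal -0.371 0.927 -0.061
outer loop
vertex -4.032 -0.112 -1.364
vertex -3.234 0.261 -0.549
vertex -2.873 0.266 -2.674
endloop
endfacet
facet normal 0.648 0.211 -0.732
outer loop
vertex -2.074 0.639 -1.859
vertex -1.448 -0.928 -1.756
vertex -2.873 0.266 -2.674
endloop
endfacet
facet normal -0.371 0.927 -0.061
outer loop
vertex -2.873 0.266 -2.674
vertex -3.234 0.261 -0.549
vertex -2.074 0.639 -1.859
endloop
endfacet
facet normal 0.666 0.311 0.679
outer loop
vertex -2.074 0.639 -1.859
vertex -2.607 -1.306 -0.446
vertex -1.448 -0.928 -1.756
endloop
endfacet
facet normal 0.665 0.311 0.679
outer loop
vertex -3.234 0.261 -0.549
vertex -2.607 -1.306 -0.446
vertex -2.074 0.639 -1.859
endloop
endfacet

endsolid


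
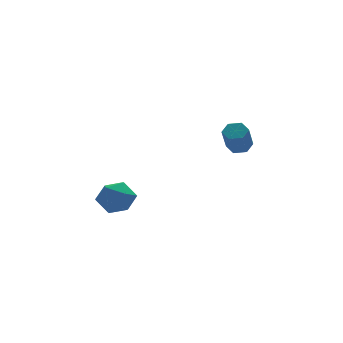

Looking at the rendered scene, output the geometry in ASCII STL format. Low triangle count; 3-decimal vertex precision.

solid 
facet normal -0.918 -0.258 0.302
outer loop
vertex -2.528 2.862 -0.345
vertex -2.27 1.996 -0.3
vertex -2.183 2.532 0.423
endloop
endfacet
facet normal -0.758 0.403 0.513
outer loop
vertex -2.528 2.862 -0.345
vertex -2.183 2.532 0.423
vertex -1.941 3.354 0.135
endloop
endfacet
facet normal -0.608 0.791 -0.068
outer loop
vertex -2.528 2.862 -0.345
vertex -1.941 3.354 0.135
vertex -1.877 3.326 -0.767
endloop
endfacet
facet normal -0.676 0.369 -0.638
outer loop
vertex -2.528 2.862 -0.345
vertex -1.877 3.326 -0.767
vertex -2.081 2.487 -1.036
endloop
endfacet
facet normal -0.868 -0.280 -0.410
outer loop
vertex -2.528 2.862 -0.345
vertex -2.081 2.487 -1.036
vertex -2.27 1.996 -0.3
endloop
endfacet
facet normal -0.168 0.370 0.914
outer loop
vertex -1.941 3.354 0.135
vertex -2.183 2.532 0.423
vertex -1.319 2.793 0.476
endloop
endfacet
facet normal -0.427 -0.701 0.571
outer loop
vertex -2.183 2.532 0.423
vertex -2.27 1.996 -0.3
vertex -1.523 1.954 0.207
endloop
endfacet
facet normal -0.346 -0.737 -0.581
outer loop
vertex -2.27 1.996 -0.3
vertex -2.081 2.487 -1.036
vertex -1.459 1.926 -0.695
endloop
endfacet
facet normal -0.036 0.313 -0.949
outer loop
vertex -2.081 2.487 -1.036
vertex -1.877 3.326 -0.767
vertex -1.217 2.748 -0.983
endloop
endfacet
facet normal 0.074 0.997 -0.026
outer loop
vertex -1.877 3.326 -0.767
vertex -1.941 3.354 0.135
vertex -1.13 3.284 -0.26
endloop
endfacet
facet normal 0.676 -0.369 0.638
outer loop
vertex -0.872 2.418 -0.215
vertex -1.319 2.793 0.476
vertex -1.523 1.954 0.207
endloop
endfacet
facet normal 0.608 -0.791 0.068
outer loop
vertex -0.872 2.418 -0.215
vertex -1.523 1.954 0.207
vertex -1.459 1.926 -0.695
endloop
endfacet
facet normal 0.758 -0.403 -0.513
outer loop
vertex -0.872 2.418 -0.215
vertex -1.459 1.926 -0.695
vertex -1.217 2.748 -0.983
endloop
endfacet
facet normal 0.918 0.258 -0.302
outer loop
vertex -0.872 2.418 -0.215
vertex -1.217 2.748 -0.983
vertex -1.13 3.284 -0.26
endloop
endfacet
facet normal 0.868 0.280 0.410
outer loop
vertex -0.872 2.418 -0.215
vertex -1.13 3.284 -0.26
vertex -1.319 2.793 0.476
endloop
endfacet
facet normal 0.036 -0.313 0.949
outer loop
vertex -1.523 1.954 0.207
vertex -1.319 2.793 0.476
vertex -2.183 2.532 0.423
endloop
endfacet
facet normal -0.074 -0.997 0.026
outer loop
vertex -1.459 1.926 -0.695
vertex -1.523 1.954 0.207
vertex -2.27 1.996 -0.3
endloop
endfacet
facet normal 0.168 -0.370 -0.914
outer loop
vertex -1.217 2.748 -0.983
vertex -1.459 1.926 -0.695
vertex -2.081 2.487 -1.036
endloop
endfacet
facet normal 0.427 0.701 -0.571
outer loop
vertex -1.13 3.284 -0.26
vertex -1.217 2.748 -0.983
vertex -1.877 3.326 -0.767
endloop
endfacet
facet normal 0.346 0.737 0.581
outer loop
vertex -1.319 2.793 0.476
vertex -1.13 3.284 -0.26
vertex -1.941 3.354 0.135
endloop
endfacet
facet normal 0.332 0.405 -0.852
outer loop
vertex 4.364 2.672 1.825
vertex 3.854 2.911 1.74
vertex 4.255 3.193 2.03
endloop
endfacet
facet normal 0.924 0.044 0.380
outer loop
vertex 4.364 2.672 1.825
vertex 4.255 3.193 2.03
vertex 3.937 2.151 2.925
endloop
endfacet
facet normal 0.924 0.044 0.380
outer loop
vertex 3.937 2.151 2.925
vertex 4.255 3.193 2.03
vertex 3.828 2.671 3.13
endloop
endfacet
facet normal -0.331 -0.405 0.852
outer loop
vertex 3.937 2.151 2.925
vertex 3.828 2.671 3.13
vertex 3.426 2.389 2.84
endloop
endfacet
facet normal 0.331 0.405 -0.852
outer loop
vertex 4.255 3.193 2.03
vertex 3.854 2.911 1.74
vertex 3.745 3.431 1.945
endloop
endfacet
facet normal 0.296 0.813 0.501
outer loop
vertex 4.255 3.193 2.03
vertex 3.745 3.431 1.945
vertex 3.828 2.671 3.13
endloop
endfacet
facet normal 0.297 0.813 0.501
outer loop
vertex 3.828 2.671 3.13
vertex 3.745 3.431 1.945
vertex 3.317 2.91 3.045
endloop
endfacet
facet normal -0.331 -0.405 0.852
outer loop
vertex 3.828 2.671 3.13
vertex 3.317 2.91 3.045
vertex 3.426 2.389 2.84
endloop
endfacet
facet normal 0.331 0.405 -0.852
outer loop
vertex 3.745 3.431 1.945
vertex 3.854 2.911 1.74
vertex 3.343 3.149 1.655
endloop
endfacet
facet normal -0.627 0.770 0.121
outer loop
vertex 3.745 3.431 1.945
vertex 3.343 3.149 1.655
vertex 3.317 2.91 3.045
endloop
endfacet
facet normal -0.628 0.769 0.120
outer loop
vertex 3.317 2.91 3.045
vertex 3.343 3.149 1.655
vertex 2.916 2.628 2.755
endloop
endfacet
facet normal -0.332 -0.405 0.852
outer loop
vertex 3.317 2.91 3.045
vertex 2.916 2.628 2.755
vertex 3.426 2.389 2.84
endloop
endfacet
facet normal 0.331 0.405 -0.852
outer loop
vertex 3.343 3.149 1.655
vertex 3.854 2.911 1.74
vertex 3.452 2.629 1.45
endloop
endfacet
facet normal -0.924 -0.044 -0.380
outer loop
vertex 3.343 3.149 1.655
vertex 3.452 2.629 1.45
vertex 2.916 2.628 2.755
endloop
endfacet
facet normal -0.924 -0.044 -0.380
outer loop
vertex 2.916 2.628 2.755
vertex 3.452 2.629 1.45
vertex 3.025 2.107 2.55
endloop
endfacet
facet normal -0.332 -0.405 0.852
outer loop
vertex 2.916 2.628 2.755
vertex 3.025 2.107 2.55
vertex 3.426 2.389 2.84
endloop
endfacet
facet normal 0.331 0.405 -0.852
outer loop
vertex 3.452 2.629 1.45
vertex 3.854 2.911 1.74
vertex 3.963 2.39 1.535
endloop
endfacet
facet normal -0.297 -0.813 -0.501
outer loop
vertex 3.452 2.629 1.45
vertex 3.963 2.39 1.535
vertex 3.025 2.107 2.55
endloop
endfacet
facet normal -0.296 -0.813 -0.501
outer loop
vertex 3.025 2.107 2.55
vertex 3.963 2.39 1.535
vertex 3.535 1.869 2.635
endloop
endfacet
facet normal -0.331 -0.405 0.852
outer loop
vertex 3.025 2.107 2.55
vertex 3.535 1.869 2.635
vertex 3.426 2.389 2.84
endloop
endfacet
facet normal 0.332 0.405 -0.852
outer loop
vertex 3.963 2.39 1.535
vertex 3.854 2.911 1.74
vertex 4.364 2.672 1.825
endloop
endfacet
facet normal 0.628 -0.769 -0.120
outer loop
vertex 3.963 2.39 1.535
vertex 4.364 2.672 1.825
vertex 3.535 1.869 2.635
endloop
endfacet
facet normal 0.627 -0.769 -0.121
outer loop
vertex 3.535 1.869 2.635
vertex 4.364 2.672 1.825
vertex 3.937 2.151 2.925
endloop
endfacet
facet normal -0.331 -0.405 0.852
outer loop
vertex 3.535 1.869 2.635
vertex 3.937 2.151 2.925
vertex 3.426 2.389 2.84
endloop
endfacet

endsolid


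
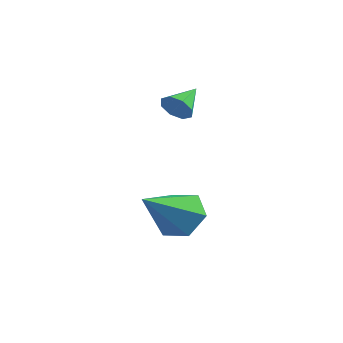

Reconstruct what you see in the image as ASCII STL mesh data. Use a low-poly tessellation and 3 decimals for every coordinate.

solid 
facet normal 0.041 -0.899 -0.435
outer loop
vertex -0.89 2.747 0.987
vertex -1.298 2.578 1.298
vertex -1.259 2.814 0.814
endloop
endfacet
facet normal 0.389 0.747 -0.540
outer loop
vertex -0.89 2.747 0.987
vertex -1.259 2.814 0.814
vertex -1.342 3.542 1.762
endloop
endfacet
facet normal 0.041 -0.899 -0.435
outer loop
vertex -1.259 2.814 0.814
vertex -1.298 2.578 1.298
vertex -1.651 2.743 0.924
endloop
endfacet
facet normal -0.302 0.743 -0.597
outer loop
vertex -1.259 2.814 0.814
vertex -1.651 2.743 0.924
vertex -1.342 3.542 1.762
endloop
endfacet
facet normal 0.040 -0.900 -0.434
outer loop
vertex -1.651 2.743 0.924
vertex -1.298 2.578 1.298
vertex -1.836 2.576 1.253
endloop
endfacet
facet normal -0.827 0.527 -0.197
outer loop
vertex -1.651 2.743 0.924
vertex -1.836 2.576 1.253
vertex -1.342 3.542 1.762
endloop
endfacet
facet normal 0.040 -0.900 -0.434
outer loop
vertex -1.836 2.576 1.253
vertex -1.298 2.578 1.298
vertex -1.706 2.41 1.609
endloop
endfacet
facet normal -0.877 0.225 0.425
outer loop
vertex -1.836 2.576 1.253
vertex -1.706 2.41 1.609
vertex -1.342 3.542 1.762
endloop
endfacet
facet normal 0.040 -0.900 -0.434
outer loop
vertex -1.706 2.41 1.609
vertex -1.298 2.578 1.298
vertex -1.337 2.343 1.782
endloop
endfacet
facet normal -0.422 0.013 0.906
outer loop
vertex -1.706 2.41 1.609
vertex -1.337 2.343 1.782
vertex -1.342 3.542 1.762
endloop
endfacet
facet normal 0.042 -0.900 -0.434
outer loop
vertex -1.337 2.343 1.782
vertex -1.298 2.578 1.298
vertex -0.945 2.414 1.673
endloop
endfacet
facet normal 0.265 0.017 0.964
outer loop
vertex -1.337 2.343 1.782
vertex -0.945 2.414 1.673
vertex -1.342 3.542 1.762
endloop
endfacet
facet normal 0.041 -0.901 -0.433
outer loop
vertex -0.945 2.414 1.673
vertex -1.298 2.578 1.298
vertex -0.76 2.581 1.343
endloop
endfacet
facet normal 0.793 0.235 0.563
outer loop
vertex -0.945 2.414 1.673
vertex -0.76 2.581 1.343
vertex -1.342 3.542 1.762
endloop
endfacet
facet normal 0.041 -0.900 -0.435
outer loop
vertex -0.76 2.581 1.343
vertex -1.298 2.578 1.298
vertex -0.89 2.747 0.987
endloop
endfacet
facet normal 0.843 0.536 -0.058
outer loop
vertex -0.76 2.581 1.343
vertex -0.89 2.747 0.987
vertex -1.342 3.542 1.762
endloop
endfacet
facet normal 0.053 0.810 -0.584
outer loop
vertex 0.657 1.401 -1.946
vertex -0.17 1.324 -2.128
vertex 0.077 1.789 -1.461
endloop
endfacet
facet normal 0.661 0.053 0.748
outer loop
vertex 0.657 1.401 -1.946
vertex 0.077 1.789 -1.461
vertex -0.27 -0.224 -1.012
endloop
endfacet
facet normal 0.051 0.810 -0.584
outer loop
vertex 0.077 1.789 -1.461
vertex -0.17 1.324 -2.128
vertex -0.749 1.711 -1.642
endloop
endfacet
facet normal -0.230 0.249 0.941
outer loop
vertex 0.077 1.789 -1.461
vertex -0.749 1.711 -1.642
vertex -0.27 -0.224 -1.012
endloop
endfacet
facet normal 0.051 0.810 -0.584
outer loop
vertex -0.749 1.711 -1.642
vertex -0.17 1.324 -2.128
vertex -0.997 1.246 -2.309
endloop
endfacet
facet normal -0.910 -0.094 0.404
outer loop
vertex -0.749 1.711 -1.642
vertex -0.997 1.246 -2.309
vertex -0.27 -0.224 -1.012
endloop
endfacet
facet normal 0.051 0.810 -0.584
outer loop
vertex -0.997 1.246 -2.309
vertex -0.17 1.324 -2.128
vertex -0.417 0.859 -2.795
endloop
endfacet
facet normal -0.699 -0.635 -0.328
outer loop
vertex -0.997 1.246 -2.309
vertex -0.417 0.859 -2.795
vertex -0.27 -0.224 -1.012
endloop
endfacet
facet normal 0.052 0.810 -0.584
outer loop
vertex -0.417 0.859 -2.795
vertex -0.17 1.324 -2.128
vertex 0.41 0.936 -2.614
endloop
endfacet
facet normal 0.191 -0.832 -0.521
outer loop
vertex -0.417 0.859 -2.795
vertex 0.41 0.936 -2.614
vertex -0.27 -0.224 -1.012
endloop
endfacet
facet normal 0.053 0.810 -0.584
outer loop
vertex 0.41 0.936 -2.614
vertex -0.17 1.324 -2.128
vertex 0.657 1.401 -1.946
endloop
endfacet
facet normal 0.873 -0.488 0.017
outer loop
vertex 0.41 0.936 -2.614
vertex 0.657 1.401 -1.946
vertex -0.27 -0.224 -1.012
endloop
endfacet

endsolid


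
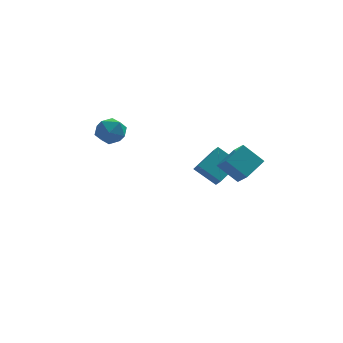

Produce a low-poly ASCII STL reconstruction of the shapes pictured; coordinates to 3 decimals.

solid 
facet normal -0.673 -0.615 -0.412
outer loop
vertex 3.409 2.29 -3.148
vertex 2.136 2.957 -2.064
vertex 3.219 2.896 -3.743
endloop
endfacet
facet normal 0.707 -0.370 -0.603
outer loop
vertex 4.604 4.163 -2.896
vertex 3.409 2.29 -3.148
vertex 3.219 2.896 -3.743
endloop
endfacet
facet normal -0.672 -0.616 -0.411
outer loop
vertex 3.219 2.896 -3.743
vertex 2.136 2.957 -2.064
vertex 1.946 3.562 -2.659
endloop
endfacet
facet normal -0.218 0.696 -0.684
outer loop
vertex 1.946 3.562 -2.659
vertex 4.604 4.163 -2.896
vertex 3.219 2.896 -3.743
endloop
endfacet
facet normal 0.218 -0.696 0.684
outer loop
vertex 3.409 2.29 -3.148
vertex 3.521 4.224 -1.217
vertex 2.136 2.957 -2.064
endloop
endfacet
facet normal 0.707 -0.370 -0.602
outer loop
vertex 4.794 3.558 -2.301
vertex 3.409 2.29 -3.148
vertex 4.604 4.163 -2.896
endloop
endfacet
facet normal 0.219 -0.696 0.684
outer loop
vertex 4.794 3.558 -2.301
vertex 3.521 4.224 -1.217
vertex 3.409 2.29 -3.148
endloop
endfacet
facet normal -0.707 0.370 0.602
outer loop
vertex 2.136 2.957 -2.064
vertex 3.521 4.224 -1.217
vertex 1.946 3.562 -2.659
endloop
endfacet
facet normal -0.218 0.696 -0.684
outer loop
vertex 3.331 4.83 -1.812
vertex 4.604 4.163 -2.896
vertex 1.946 3.562 -2.659
endloop
endfacet
facet normal -0.707 0.370 0.603
outer loop
vertex 1.946 3.562 -2.659
vertex 3.521 4.224 -1.217
vertex 3.331 4.83 -1.812
endloop
endfacet
facet normal 0.672 0.615 0.411
outer loop
vertex 3.331 4.83 -1.812
vertex 4.794 3.558 -2.301
vertex 4.604 4.163 -2.896
endloop
endfacet
facet normal 0.672 0.615 0.412
outer loop
vertex 3.521 4.224 -1.217
vertex 4.794 3.558 -2.301
vertex 3.331 4.83 -1.812
endloop
endfacet
facet normal -0.679 0.335 0.653
outer loop
vertex 2.693 -4.306 2.164
vertex 3.824 -3.254 2.799
vertex 2.323 -3.396 1.313
endloop
endfacet
facet normal -0.677 -0.630 -0.380
outer loop
vertex 3.436 -3.946 0.241
vertex 2.693 -4.306 2.164
vertex 2.323 -3.396 1.313
endloop
endfacet
facet normal -0.679 0.335 0.653
outer loop
vertex 2.323 -3.396 1.313
vertex 3.824 -3.254 2.799
vertex 3.454 -2.344 1.948
endloop
endfacet
facet normal -0.284 0.701 -0.655
outer loop
vertex 3.454 -2.344 1.948
vertex 3.436 -3.946 0.241
vertex 2.323 -3.396 1.313
endloop
endfacet
facet normal 0.284 -0.701 0.655
outer loop
vertex 2.693 -4.306 2.164
vertex 4.937 -3.804 1.727
vertex 3.824 -3.254 2.799
endloop
endfacet
facet normal -0.677 -0.630 -0.380
outer loop
vertex 3.806 -4.856 1.092
vertex 2.693 -4.306 2.164
vertex 3.436 -3.946 0.241
endloop
endfacet
facet normal 0.284 -0.701 0.655
outer loop
vertex 3.806 -4.856 1.092
vertex 4.937 -3.804 1.727
vertex 2.693 -4.306 2.164
endloop
endfacet
facet normal 0.677 0.630 0.380
outer loop
vertex 3.824 -3.254 2.799
vertex 4.937 -3.804 1.727
vertex 3.454 -2.344 1.948
endloop
endfacet
facet normal -0.284 0.701 -0.655
outer loop
vertex 4.567 -2.894 0.876
vertex 3.436 -3.946 0.241
vertex 3.454 -2.344 1.948
endloop
endfacet
facet normal 0.677 0.630 0.380
outer loop
vertex 3.454 -2.344 1.948
vertex 4.937 -3.804 1.727
vertex 4.567 -2.894 0.876
endloop
endfacet
facet normal 0.679 -0.335 -0.653
outer loop
vertex 4.567 -2.894 0.876
vertex 3.806 -4.856 1.092
vertex 3.436 -3.946 0.241
endloop
endfacet
facet normal 0.679 -0.335 -0.653
outer loop
vertex 4.937 -3.804 1.727
vertex 3.806 -4.856 1.092
vertex 4.567 -2.894 0.876
endloop
endfacet
facet normal -0.917 0.118 0.382
outer loop
vertex -4.026 2.639 1.109
vertex -3.589 2.933 2.068
vertex -3.807 3.691 1.311
endloop
endfacet
facet normal -0.914 0.251 -0.319
outer loop
vertex -4.026 2.639 1.109
vertex -3.807 3.691 1.311
vertex -3.582 3.264 0.33
endloop
endfacet
facet normal -0.679 -0.333 -0.654
outer loop
vertex -4.026 2.639 1.109
vertex -3.582 3.264 0.33
vertex -3.225 2.241 0.48
endloop
endfacet
facet normal -0.537 -0.828 -0.160
outer loop
vertex -4.026 2.639 1.109
vertex -3.225 2.241 0.48
vertex -3.229 2.036 1.554
endloop
endfacet
facet normal -0.684 -0.550 0.480
outer loop
vertex -4.026 2.639 1.109
vertex -3.229 2.036 1.554
vertex -3.589 2.933 2.068
endloop
endfacet
facet normal -0.448 0.777 -0.441
outer loop
vertex -3.582 3.264 0.33
vertex -3.807 3.691 1.311
vertex -2.871 3.944 0.806
endloop
endfacet
facet normal -0.452 0.562 0.693
outer loop
vertex -3.807 3.691 1.311
vertex -3.589 2.933 2.068
vertex -2.875 3.739 1.88
endloop
endfacet
facet normal -0.075 -0.518 0.852
outer loop
vertex -3.589 2.933 2.068
vertex -3.229 2.036 1.554
vertex -2.518 2.716 2.03
endloop
endfacet
facet normal 0.163 -0.969 -0.184
outer loop
vertex -3.229 2.036 1.554
vertex -3.225 2.241 0.48
vertex -2.293 2.289 1.049
endloop
endfacet
facet normal -0.069 -0.168 -0.983
outer loop
vertex -3.225 2.241 0.48
vertex -3.582 3.264 0.33
vertex -2.511 3.047 0.292
endloop
endfacet
facet normal 0.537 0.828 0.160
outer loop
vertex -2.074 3.341 1.251
vertex -2.871 3.944 0.806
vertex -2.875 3.739 1.88
endloop
endfacet
facet normal 0.679 0.333 0.654
outer loop
vertex -2.074 3.341 1.251
vertex -2.875 3.739 1.88
vertex -2.518 2.716 2.03
endloop
endfacet
facet normal 0.914 -0.251 0.319
outer loop
vertex -2.074 3.341 1.251
vertex -2.518 2.716 2.03
vertex -2.293 2.289 1.049
endloop
endfacet
facet normal 0.917 -0.118 -0.382
outer loop
vertex -2.074 3.341 1.251
vertex -2.293 2.289 1.049
vertex -2.511 3.047 0.292
endloop
endfacet
facet normal 0.684 0.550 -0.480
outer loop
vertex -2.074 3.341 1.251
vertex -2.511 3.047 0.292
vertex -2.871 3.944 0.806
endloop
endfacet
facet normal -0.163 0.969 0.184
outer loop
vertex -2.875 3.739 1.88
vertex -2.871 3.944 0.806
vertex -3.807 3.691 1.311
endloop
endfacet
facet normal 0.069 0.168 0.983
outer loop
vertex -2.518 2.716 2.03
vertex -2.875 3.739 1.88
vertex -3.589 2.933 2.068
endloop
endfacet
facet normal 0.448 -0.777 0.441
outer loop
vertex -2.293 2.289 1.049
vertex -2.518 2.716 2.03
vertex -3.229 2.036 1.554
endloop
endfacet
facet normal 0.452 -0.562 -0.693
outer loop
vertex -2.511 3.047 0.292
vertex -2.293 2.289 1.049
vertex -3.225 2.241 0.48
endloop
endfacet
facet normal 0.075 0.518 -0.852
outer loop
vertex -2.871 3.944 0.806
vertex -2.511 3.047 0.292
vertex -3.582 3.264 0.33
endloop
endfacet

endsolid
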